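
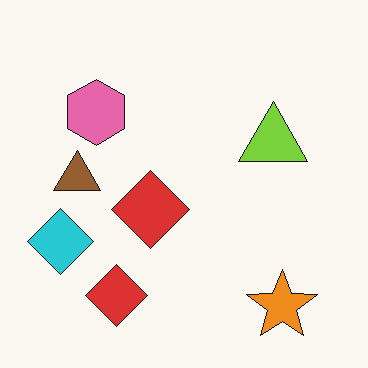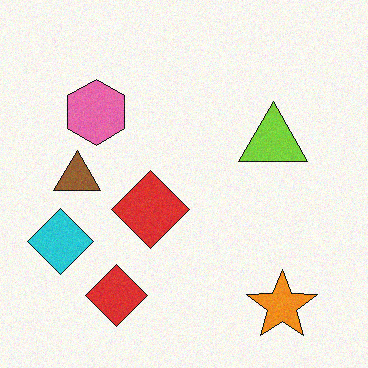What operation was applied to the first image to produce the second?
It was degraded with light additive noise.

Random speckle covers the whole image, including the flat background.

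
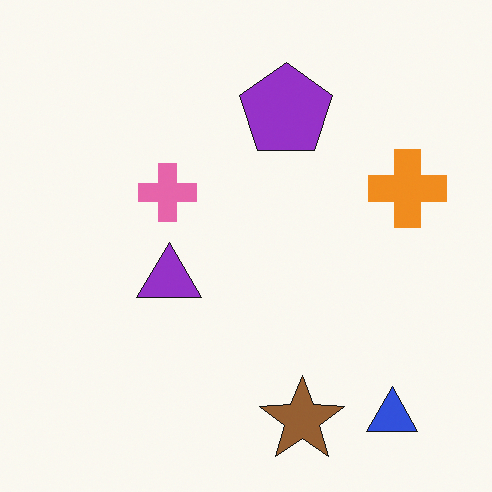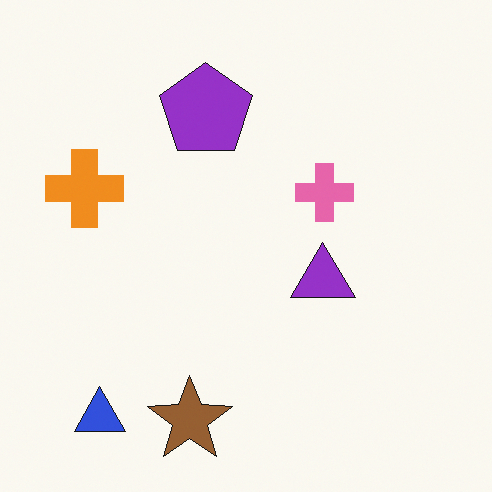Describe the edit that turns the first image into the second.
The transformation is: flipped horizontally (left ↔ right).

The orange cross is in the right of the first image and the left of the second — shapes on opposite sides of the vertical midline have swapped in a mirror flip.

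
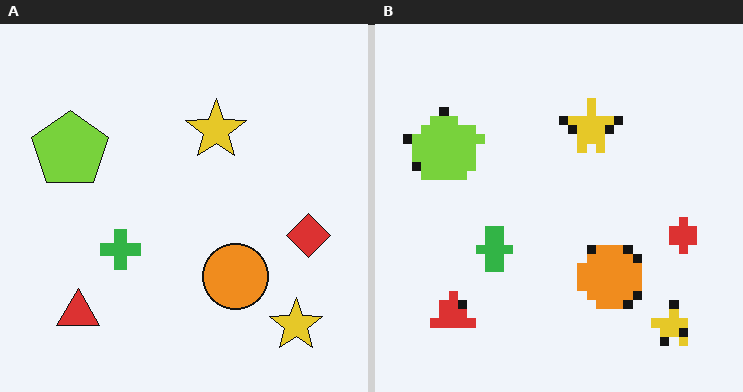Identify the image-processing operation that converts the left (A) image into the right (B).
The transformation is: coarsely pixelated.

Shapes are reduced to large square blocks; fine edges and outlines are lost — a downscale-then-upscale (mosaic) effect.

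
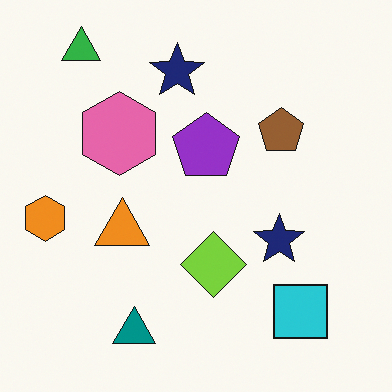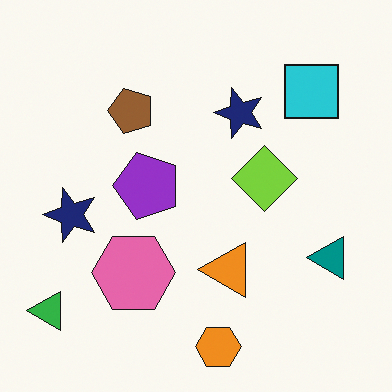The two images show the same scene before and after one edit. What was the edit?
The second image is the first rotated 90° counter-clockwise.

The green triangle sits in the top-left of the first image and the bottom-left of the second — consistent with a whole-image 90° counter-clockwise rotation.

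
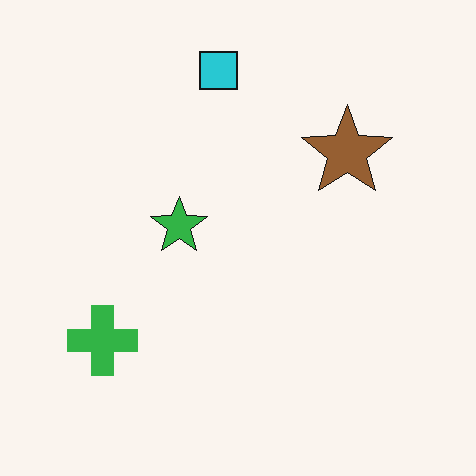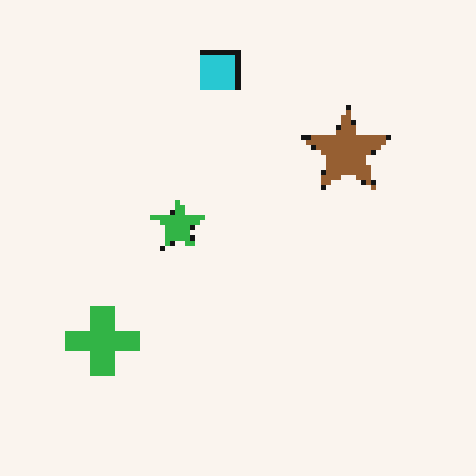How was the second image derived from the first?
Mildly pixelated.

Shapes are reduced to large square blocks; fine edges and outlines are lost — a downscale-then-upscale (mosaic) effect.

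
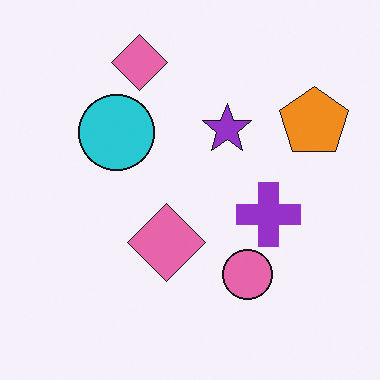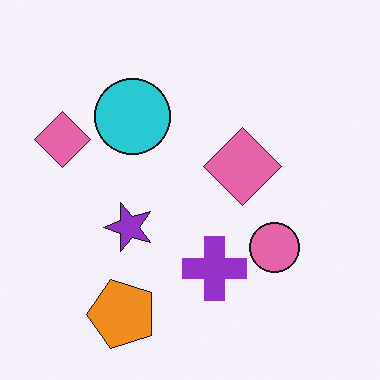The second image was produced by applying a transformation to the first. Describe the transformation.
Transposed (reflected across the top-left ↔ bottom-right diagonal).

Shapes have swapped their row and column positions — what was in the top-right is now in the bottom-left — a diagonal reflection.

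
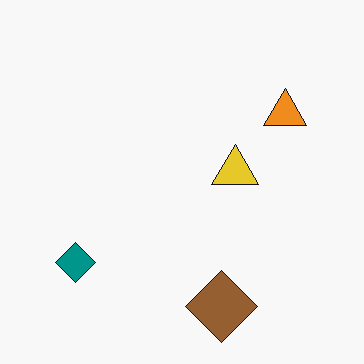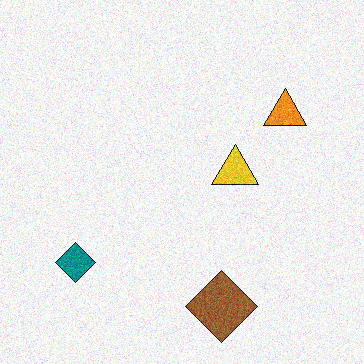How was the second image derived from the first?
The transformation is: degraded with moderate additive noise.

Random speckle covers the whole image, including the flat background.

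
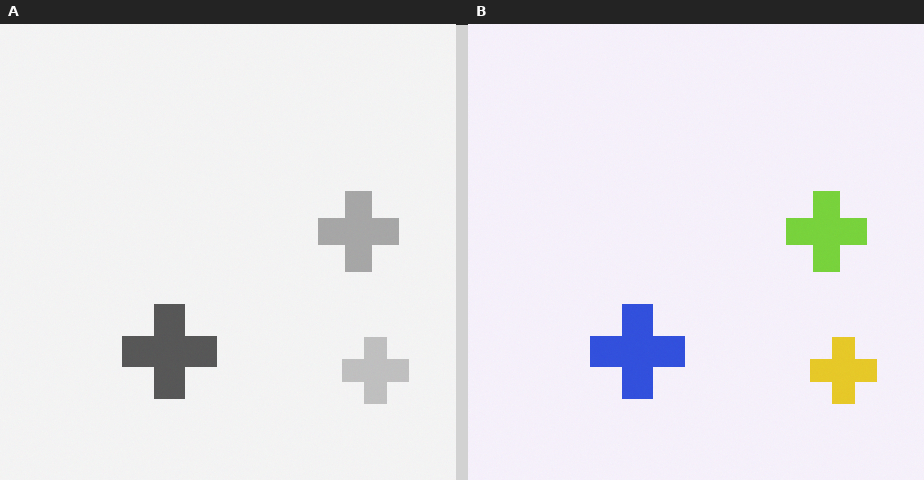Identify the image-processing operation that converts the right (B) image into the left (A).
The image was converted to grayscale.

All color is removed — every shape is now a shade of grey.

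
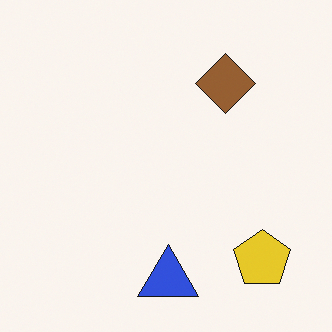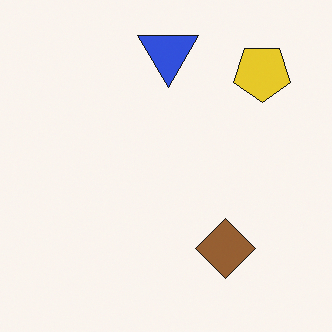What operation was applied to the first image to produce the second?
This is the original image flipped vertically (top ↔ bottom).

The blue triangle is in the bottom of the first image and the top of the second — shapes on opposite sides of the horizontal midline have swapped in a mirror flip.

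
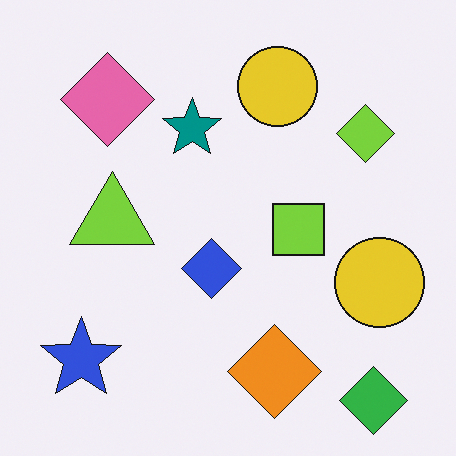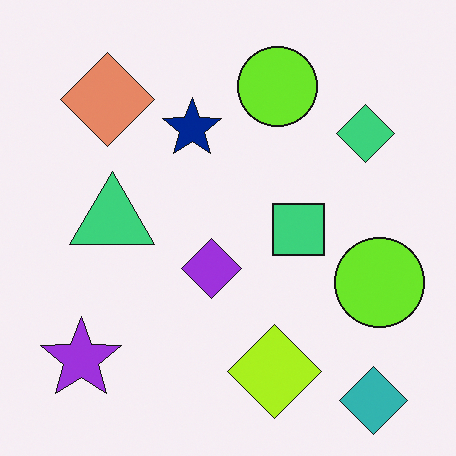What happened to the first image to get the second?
The second image is the first hue-shifted by a small amount.

Every shape's color has rotated by the same amount around the hue wheel — a uniform hue shift.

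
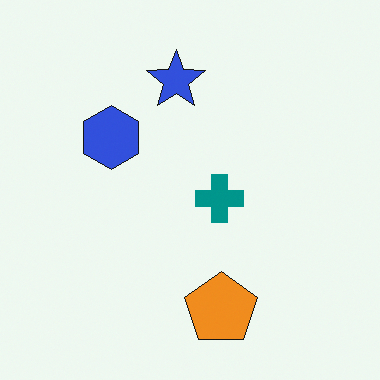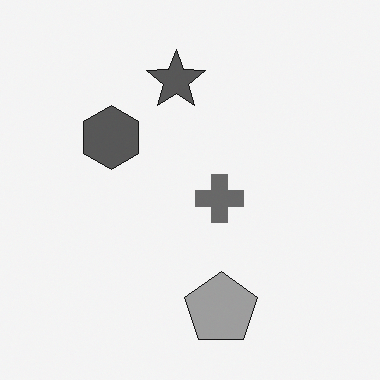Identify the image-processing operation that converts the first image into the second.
The second image is the first converted to grayscale.

All color is removed — every shape is now a shade of grey.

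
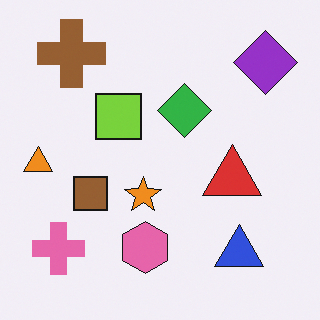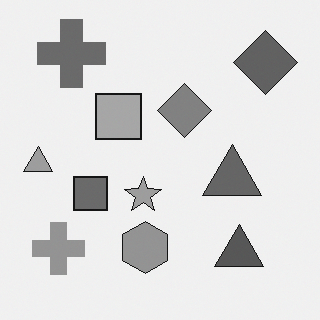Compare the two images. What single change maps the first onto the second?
The transformation is: converted to grayscale.

All color is removed — every shape is now a shade of grey.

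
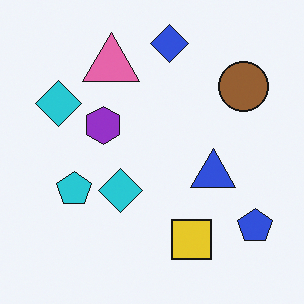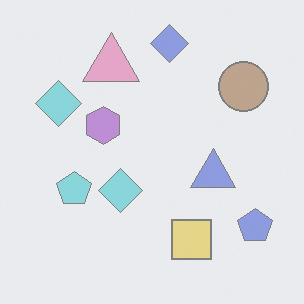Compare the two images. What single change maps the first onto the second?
This is the original image given much lower contrast.

Tones are pushed toward mid-grey across the whole image — a global contrast change.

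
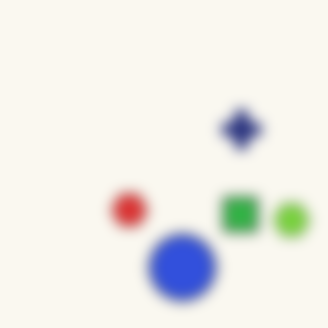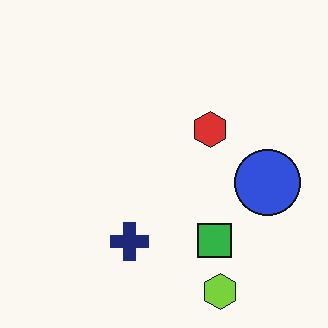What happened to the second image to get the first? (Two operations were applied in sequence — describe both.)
The transformation is: transposed (reflected across the top-left ↔ bottom-right diagonal), then strongly gaussian-blurred.

Shapes have swapped their row and column positions — what was in the top-right is now in the bottom-left — a diagonal reflection. Shape edges and outlines are uniformly softened across the whole image.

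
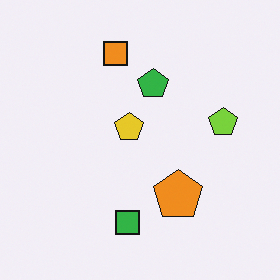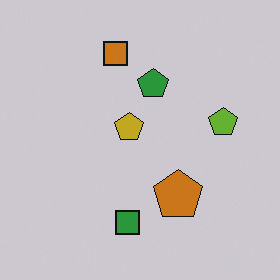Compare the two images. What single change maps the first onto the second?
It was slightly darkened.

Every pixel — background and shapes alike — is uniformly darkened.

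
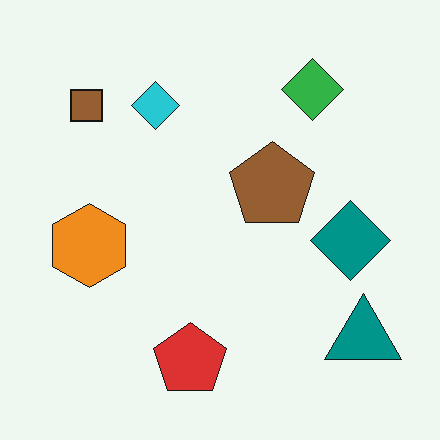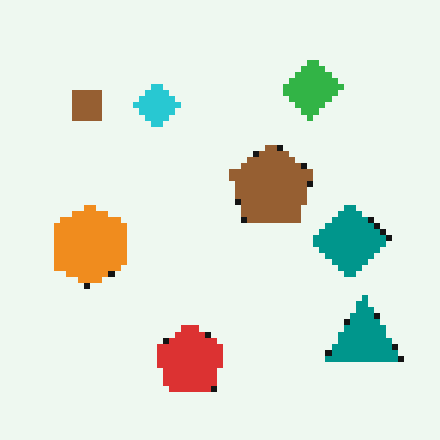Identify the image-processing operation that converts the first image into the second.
Moderately pixelated.

Shapes are reduced to large square blocks; fine edges and outlines are lost — a downscale-then-upscale (mosaic) effect.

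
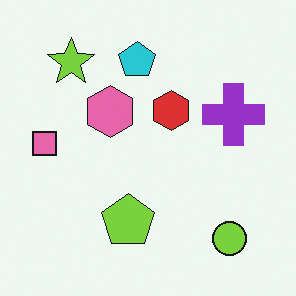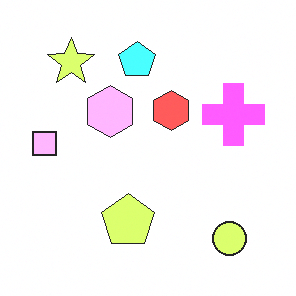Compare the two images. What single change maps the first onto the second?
This is the original image substantially brightened.

Every pixel — background and shapes alike — is uniformly brightened.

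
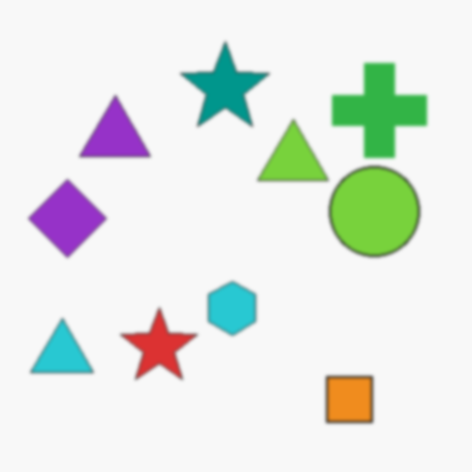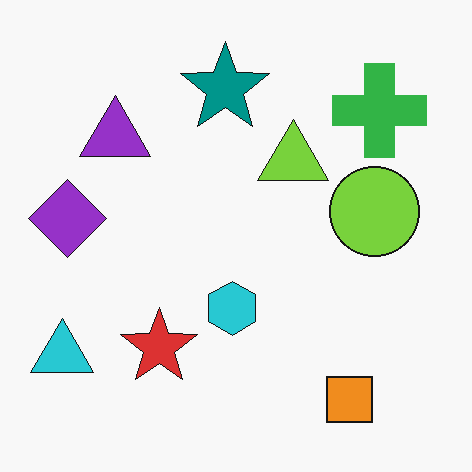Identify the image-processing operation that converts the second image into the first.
It was given a subtle gaussian blur.

Shape edges and outlines are uniformly softened across the whole image.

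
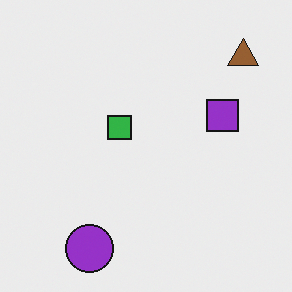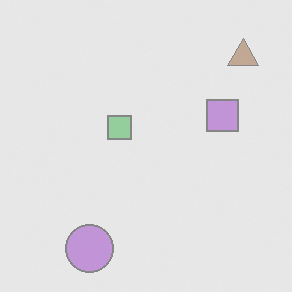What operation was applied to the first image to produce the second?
The second image is the first washed out (contrast reduced).

Tones are pushed toward mid-grey across the whole image — a global contrast change.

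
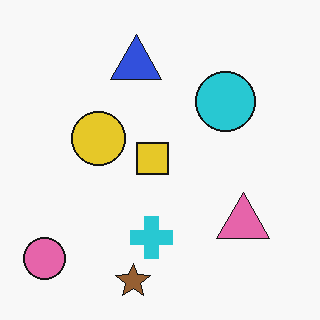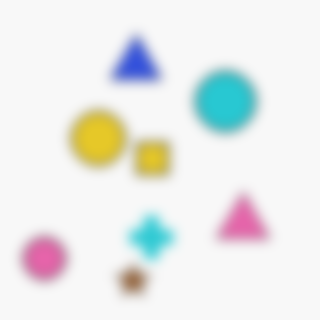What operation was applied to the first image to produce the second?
The image was strongly gaussian-blurred.

Shape edges and outlines are uniformly softened across the whole image.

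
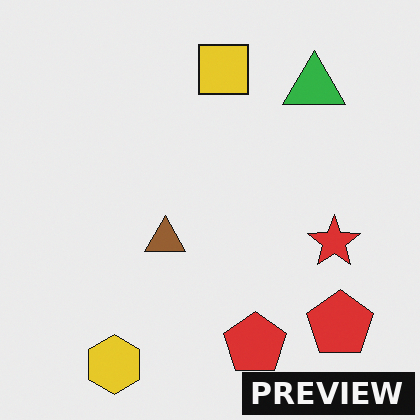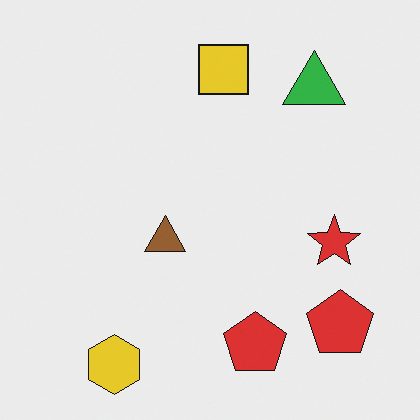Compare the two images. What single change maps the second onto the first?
This is the original image watermarked with the text "PREVIEW" in the lower-right corner.

A dark label reading "PREVIEW" appears in the lower-right corner.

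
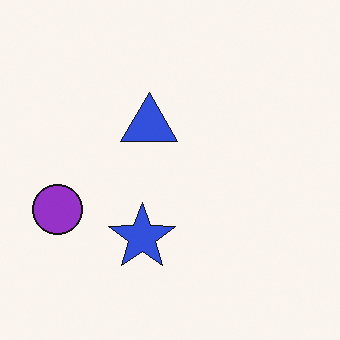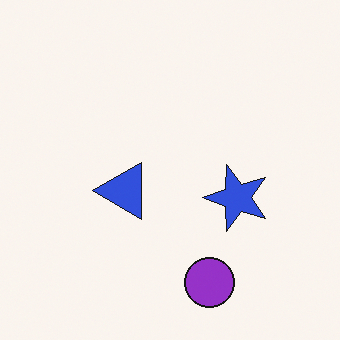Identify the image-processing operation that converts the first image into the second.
The image was rotated 90° counter-clockwise.

The purple circle sits in the left of the first image and the bottom of the second — consistent with a whole-image 90° counter-clockwise rotation.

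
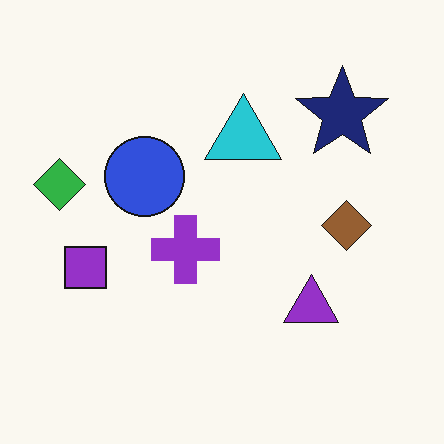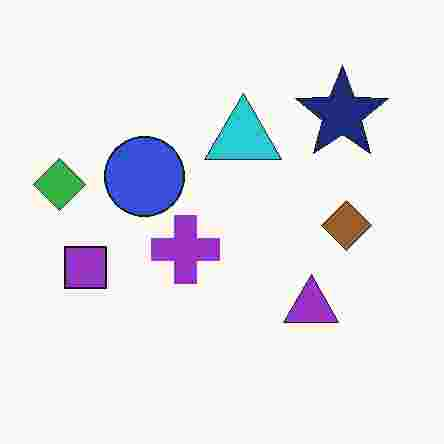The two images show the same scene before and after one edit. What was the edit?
Heavily JPEG-compressed with obvious blocking artifacts.

Blocky 8×8 compression artifacts appear around shape edges and the flat background shows ringing — characteristic JPEG degradation.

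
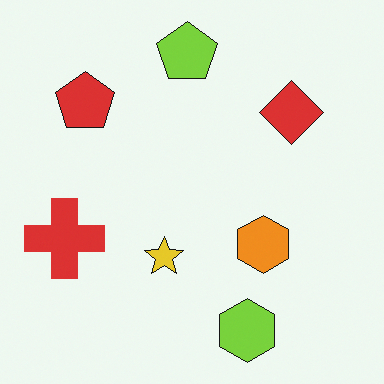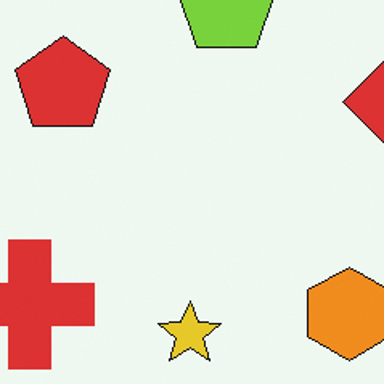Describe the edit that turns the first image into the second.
The transformation is: cropped slightly and scaled back up.

The visible shapes are larger and the field of view is narrower; shapes near the original edges may be partly or wholly outside the frame — a crop-and-rescale.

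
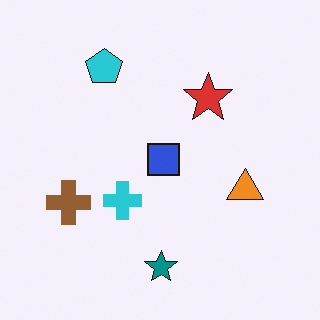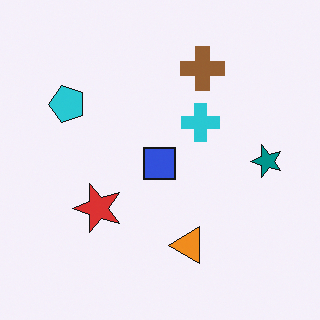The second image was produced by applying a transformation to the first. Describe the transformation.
Transposed (reflected across the top-left ↔ bottom-right diagonal).

Shapes have swapped their row and column positions — what was in the top-right is now in the bottom-left — a diagonal reflection.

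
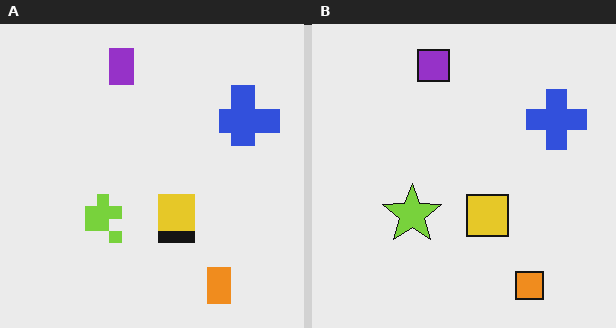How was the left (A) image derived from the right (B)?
This is the original image coarsely pixelated.

Shapes are reduced to large square blocks; fine edges and outlines are lost — a downscale-then-upscale (mosaic) effect.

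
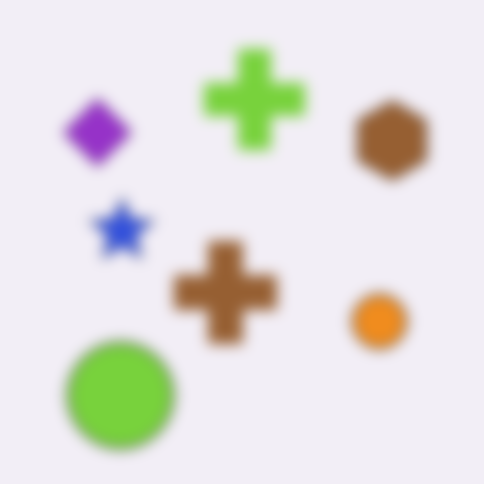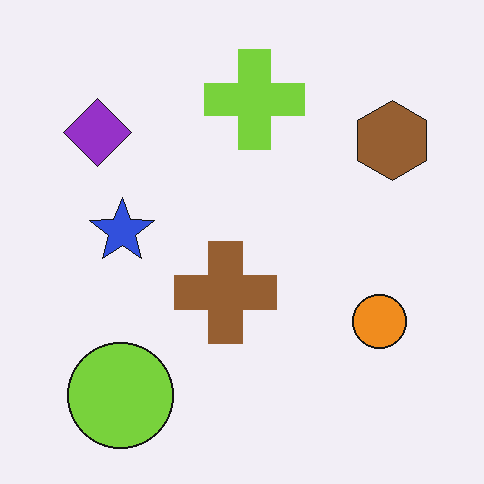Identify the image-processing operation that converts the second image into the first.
The first image is the second strongly gaussian-blurred.

Shape edges and outlines are uniformly softened across the whole image.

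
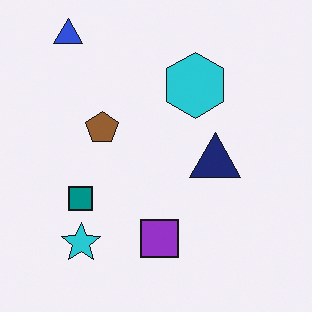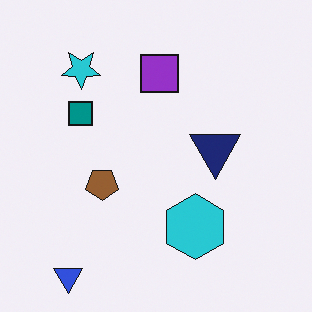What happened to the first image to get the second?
It was flipped vertically (top ↔ bottom).

The blue triangle is in the top-left of the first image and the bottom-left of the second — shapes on opposite sides of the horizontal midline have swapped in a mirror flip.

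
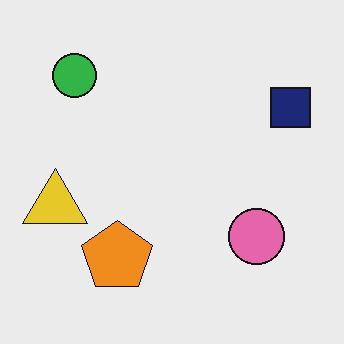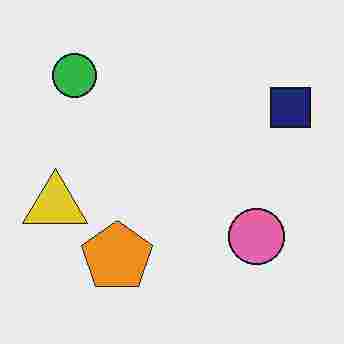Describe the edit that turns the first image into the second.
This is the original image degraded with heavy JPEG compression.

Blocky 8×8 compression artifacts appear around shape edges and the flat background shows ringing — characteristic JPEG degradation.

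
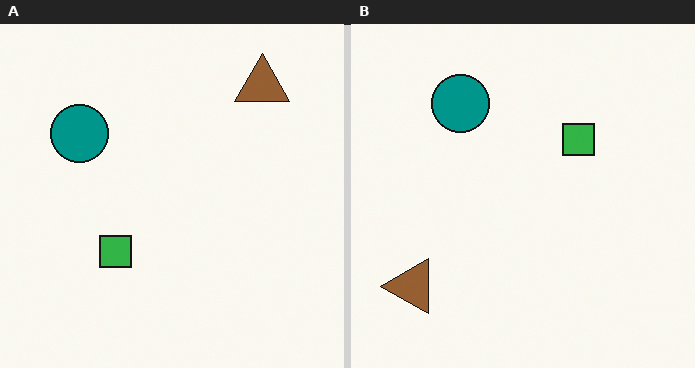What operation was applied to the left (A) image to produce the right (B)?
It was transposed (reflected across the top-left ↔ bottom-right diagonal).

Shapes have swapped their row and column positions — what was in the top-right is now in the bottom-left — a diagonal reflection.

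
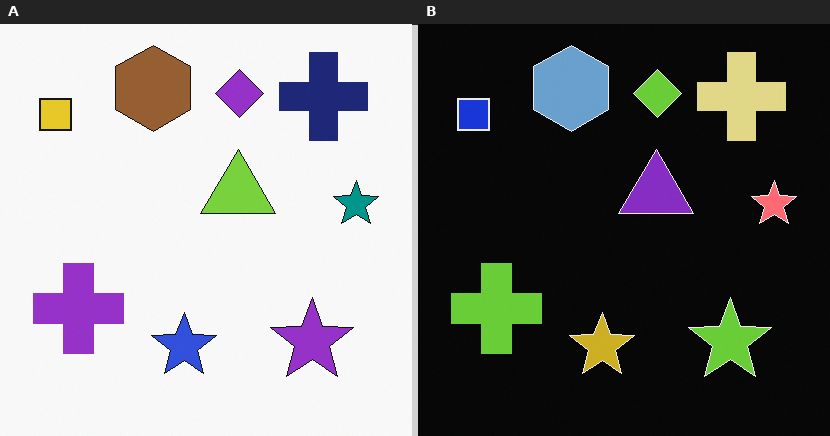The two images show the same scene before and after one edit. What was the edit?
Color-inverted (negative).

The light background has become dark and every shape's color is its complement — a photographic negative.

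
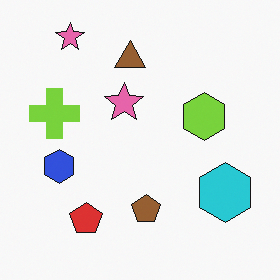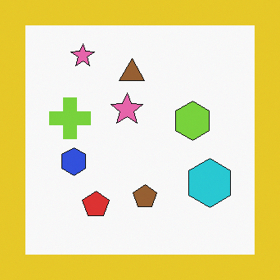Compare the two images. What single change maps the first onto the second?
The second image is the first framed with a yellow border.

A solid yellow frame runs around the edge of the second image, with the content slightly shrunk inside it.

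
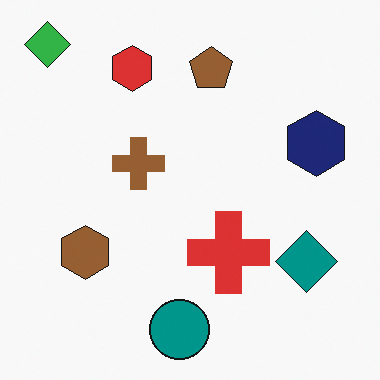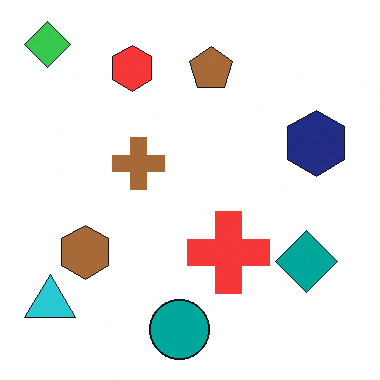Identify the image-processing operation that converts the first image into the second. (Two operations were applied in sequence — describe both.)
Brightened a little, then overlaid with an additional cyan triangle.

Every pixel — background and shapes alike — is uniformly brightened. A cyan triangle appears in the second image that is absent from the first.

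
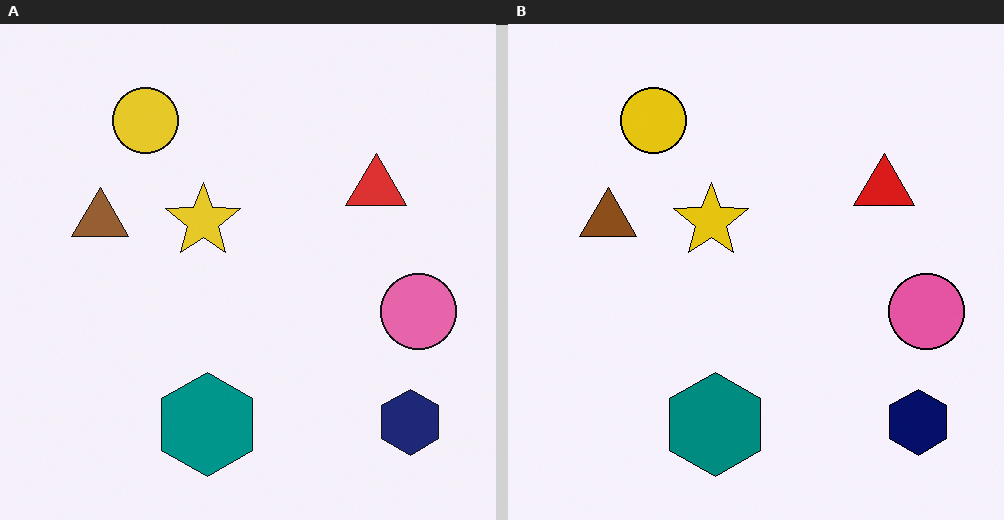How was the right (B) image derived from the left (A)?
It was given slightly increased contrast.

Tones are pushed away from mid-grey across the whole image — a global contrast change.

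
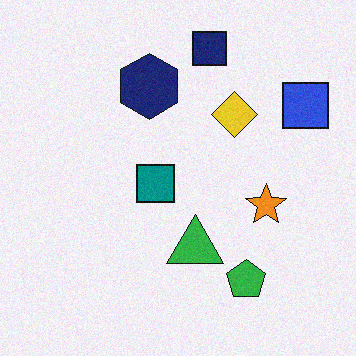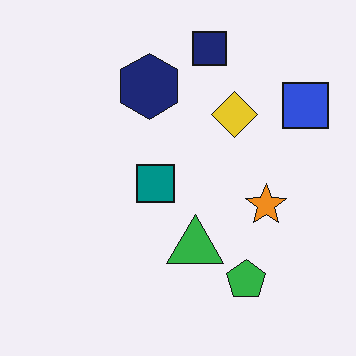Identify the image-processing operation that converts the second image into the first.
The first image is the second degraded with light additive noise.

Random speckle covers the whole image, including the flat background.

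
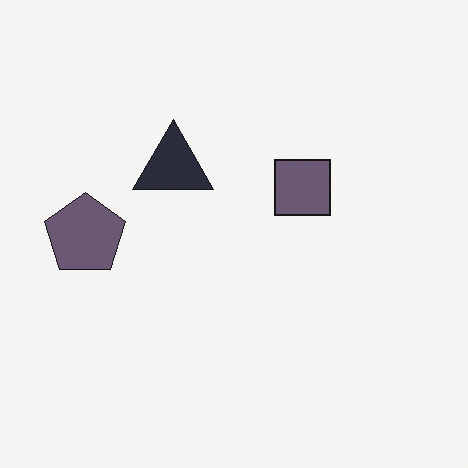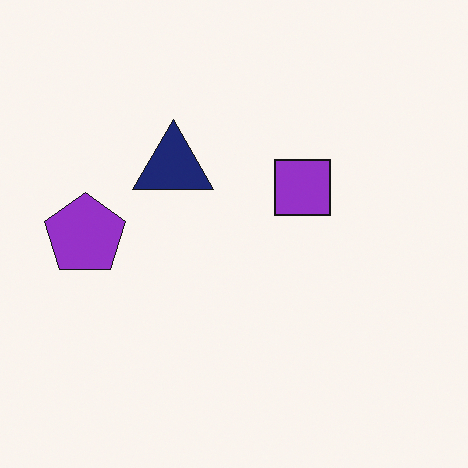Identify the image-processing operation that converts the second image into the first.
The transformation is: made much more muted (saturation change).

All colors are more muted and greyish — a global saturation change.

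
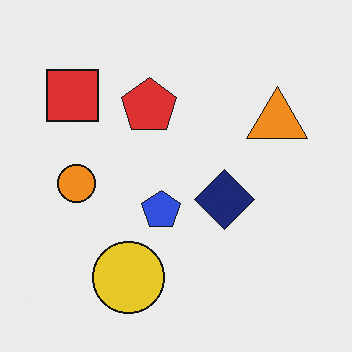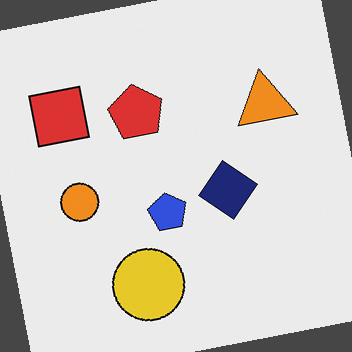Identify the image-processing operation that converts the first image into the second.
The transformation is: rotated counter-clockwise by a few degrees.

Every shape is tilted by the same angle and the image corners show triangular fill wedges — a whole-image rotation by a non-right angle.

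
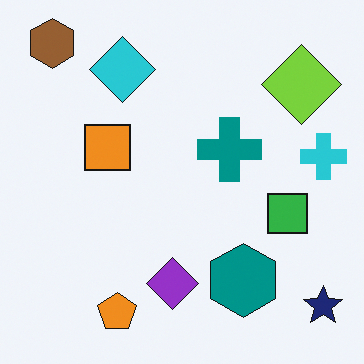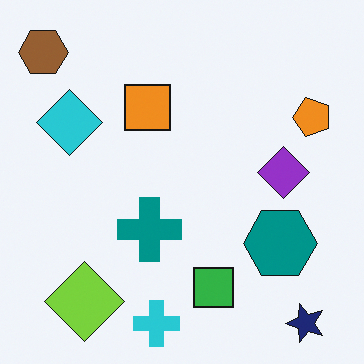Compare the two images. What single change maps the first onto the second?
Transposed (reflected across the top-left ↔ bottom-right diagonal).

Shapes have swapped their row and column positions — what was in the top-right is now in the bottom-left — a diagonal reflection.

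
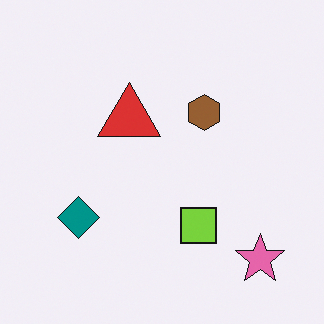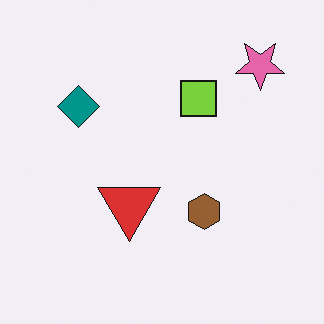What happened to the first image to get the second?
Flipped vertically (top ↔ bottom).

The pink star is in the bottom-right of the first image and the top-right of the second — shapes on opposite sides of the horizontal midline have swapped in a mirror flip.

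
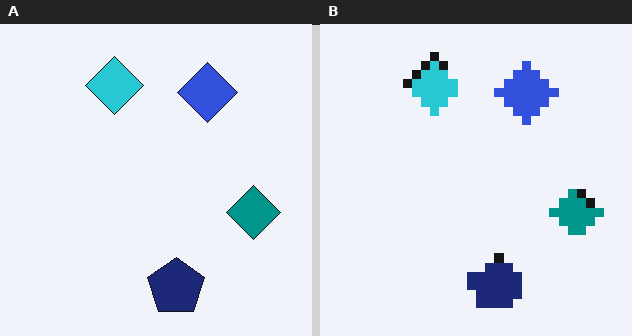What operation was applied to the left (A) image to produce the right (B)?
This is the original image heavily pixelated into large blocks.

Shapes are reduced to large square blocks; fine edges and outlines are lost — a downscale-then-upscale (mosaic) effect.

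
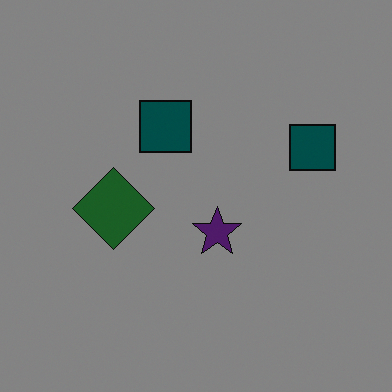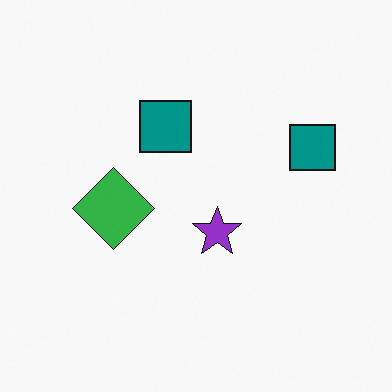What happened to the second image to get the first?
This is the original image darkened a lot.

Every pixel — background and shapes alike — is uniformly darkened.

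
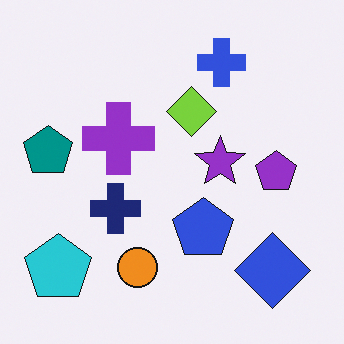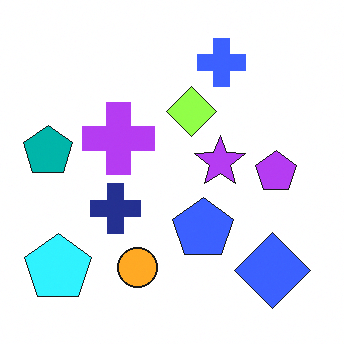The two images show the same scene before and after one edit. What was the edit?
The second image is the first slightly brightened.

Every pixel — background and shapes alike — is uniformly brightened.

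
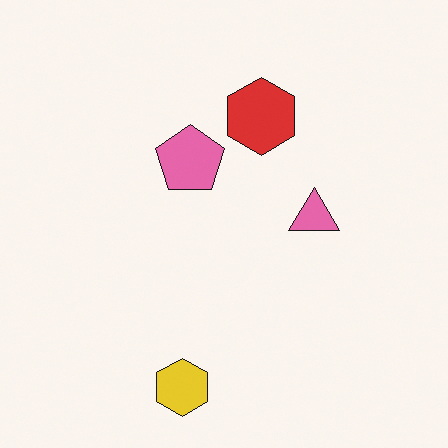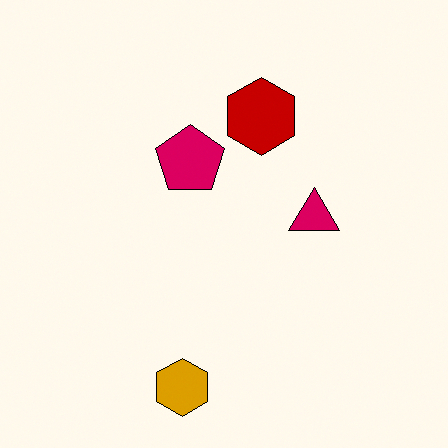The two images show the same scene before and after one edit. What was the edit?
The second image is the first given much higher contrast.

Tones are pushed away from mid-grey across the whole image — a global contrast change.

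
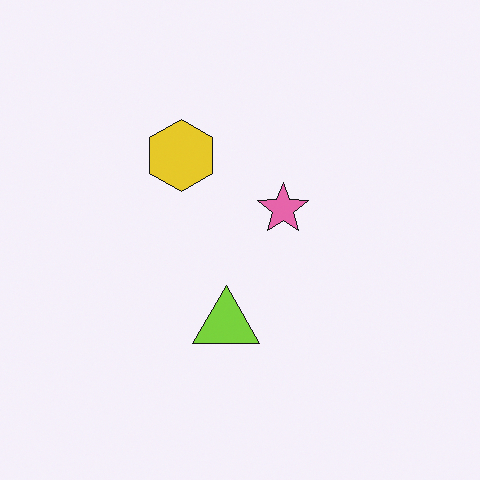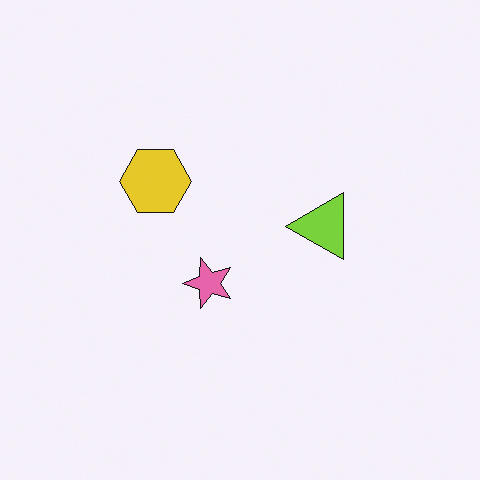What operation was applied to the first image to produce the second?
It was transposed (reflected across the top-left ↔ bottom-right diagonal).

Shapes have swapped their row and column positions — what was in the top-right is now in the bottom-left — a diagonal reflection.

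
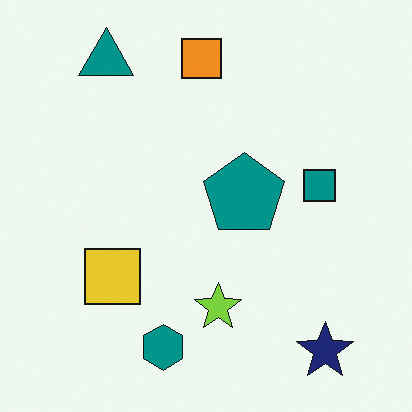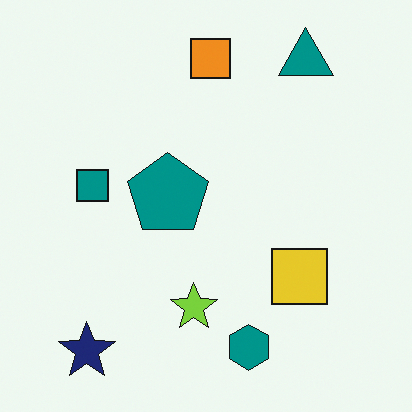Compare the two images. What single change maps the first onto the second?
This is the original image flipped horizontally (left ↔ right).

The navy star is in the bottom-right of the first image and the bottom-left of the second — shapes on opposite sides of the vertical midline have swapped in a mirror flip.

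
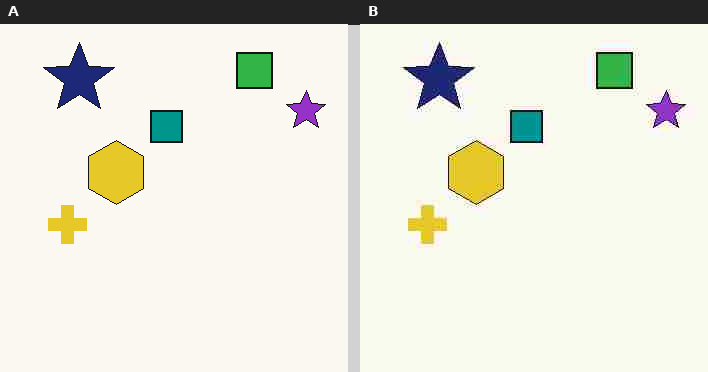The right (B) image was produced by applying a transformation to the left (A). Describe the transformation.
It was degraded with heavy JPEG compression.

Blocky 8×8 compression artifacts appear around shape edges and the flat background shows ringing — characteristic JPEG degradation.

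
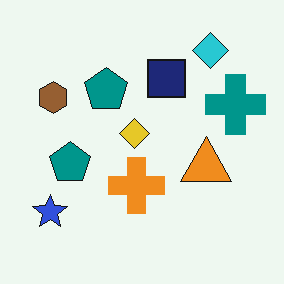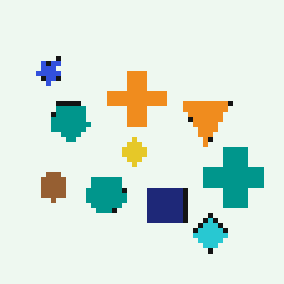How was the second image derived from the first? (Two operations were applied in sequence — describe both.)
This is the original image mildly pixelated, then flipped vertically (top ↔ bottom).

Shapes are reduced to large square blocks; fine edges and outlines are lost — a downscale-then-upscale (mosaic) effect. The cyan diamond is in the top-right of the first image and the bottom-right of the second — shapes on opposite sides of the horizontal midline have swapped in a mirror flip.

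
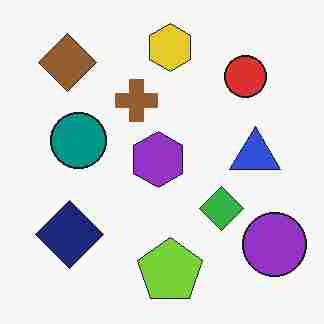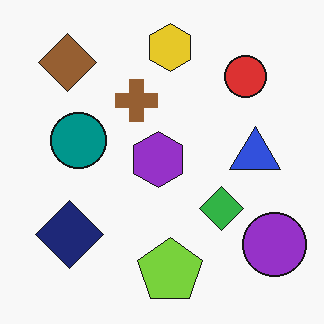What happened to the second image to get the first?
The transformation is: degraded with heavy JPEG compression.

Blocky 8×8 compression artifacts appear around shape edges and the flat background shows ringing — characteristic JPEG degradation.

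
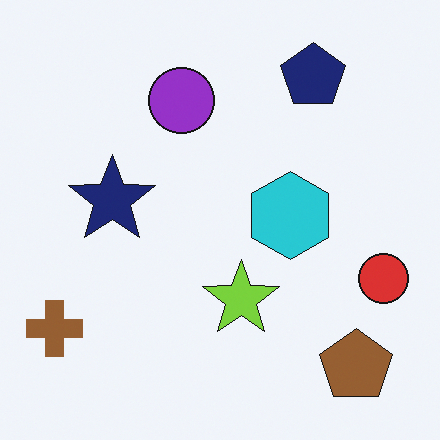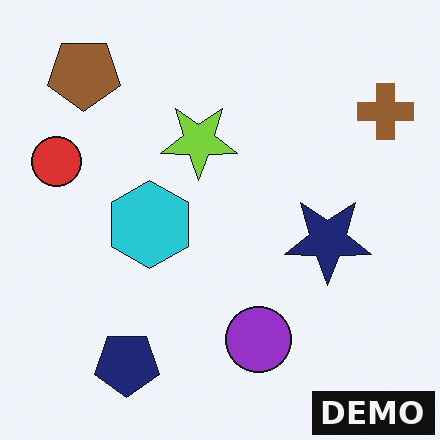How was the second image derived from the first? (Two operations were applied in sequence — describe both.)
The image was rotated 180°, then watermarked with the text "DEMO" in the lower-right corner.

The brown pentagon sits in the bottom-right of the first image and the top-left of the second — consistent with a whole-image 180° rotation. A dark label reading "DEMO" appears in the lower-right corner.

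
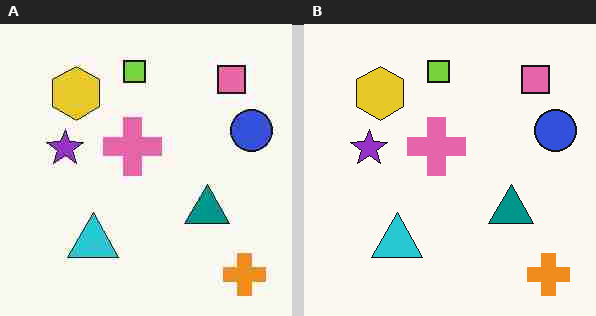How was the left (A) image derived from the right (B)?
It was heavily JPEG-compressed with obvious blocking artifacts.

Blocky 8×8 compression artifacts appear around shape edges and the flat background shows ringing — characteristic JPEG degradation.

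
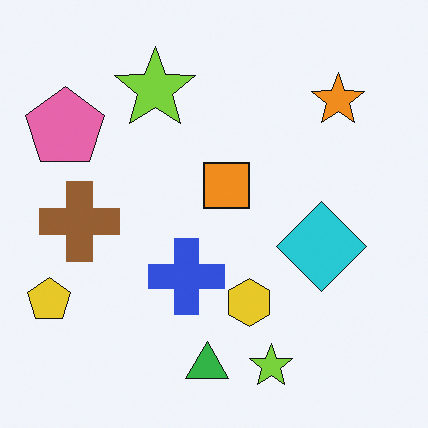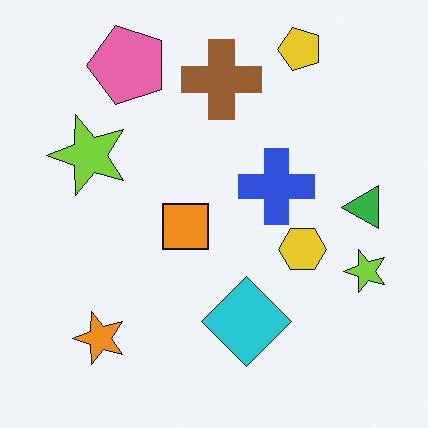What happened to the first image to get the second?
This is the original image transposed (reflected across the top-left ↔ bottom-right diagonal).

Shapes have swapped their row and column positions — what was in the top-right is now in the bottom-left — a diagonal reflection.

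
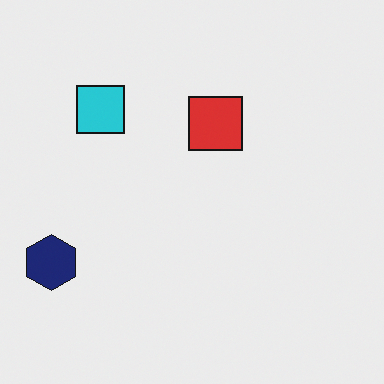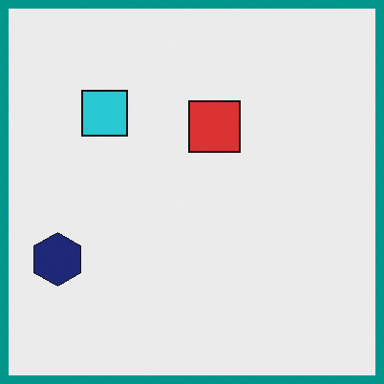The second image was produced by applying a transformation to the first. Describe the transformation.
The transformation is: framed with a teal border.

A solid teal frame runs around the edge of the second image, with the content slightly shrunk inside it.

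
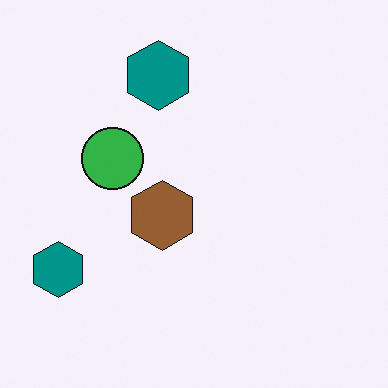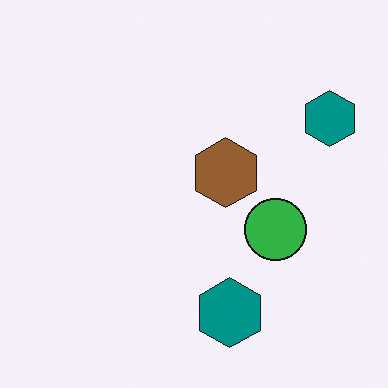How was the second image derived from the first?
The second image is the first rotated 180°.

The green circle sits in the left of the first image and the right of the second — consistent with a whole-image 180° rotation.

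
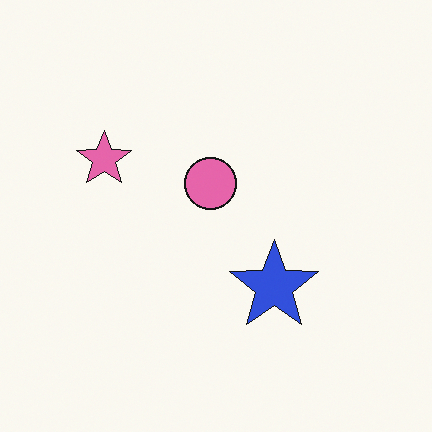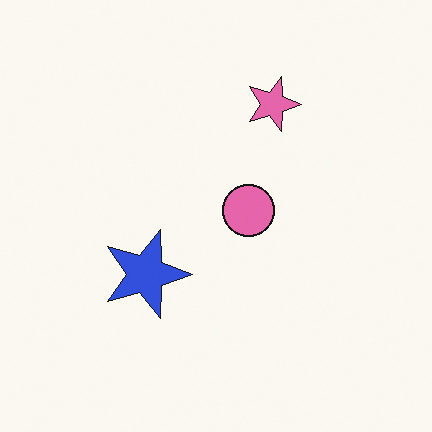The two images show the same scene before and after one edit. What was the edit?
It was rotated 90° clockwise.

The pink star sits in the left of the first image and the top of the second — consistent with a whole-image 90° clockwise rotation.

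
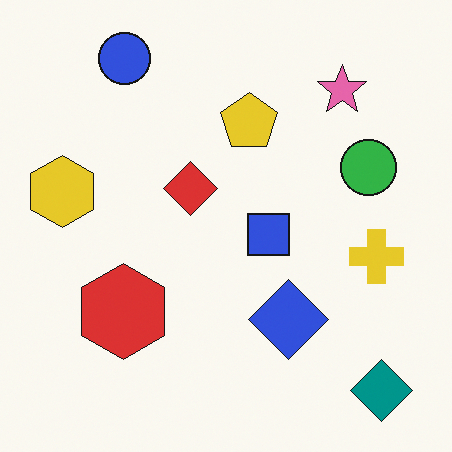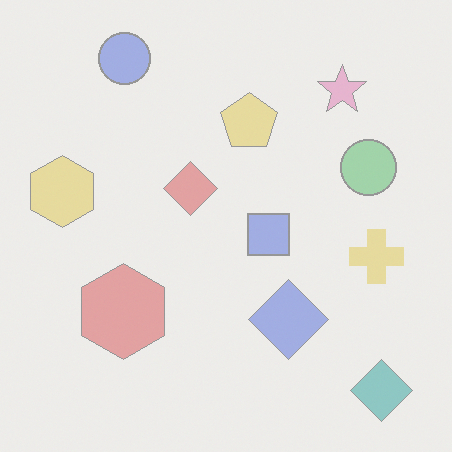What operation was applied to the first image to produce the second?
Washed out (contrast reduced).

Tones are pushed toward mid-grey across the whole image — a global contrast change.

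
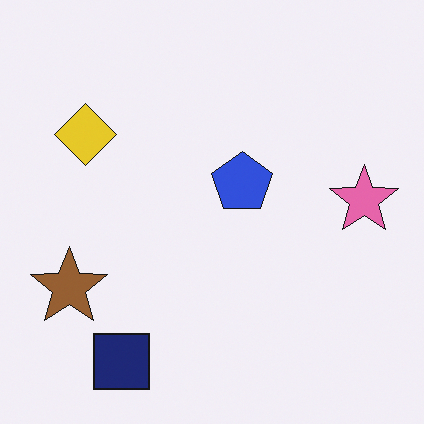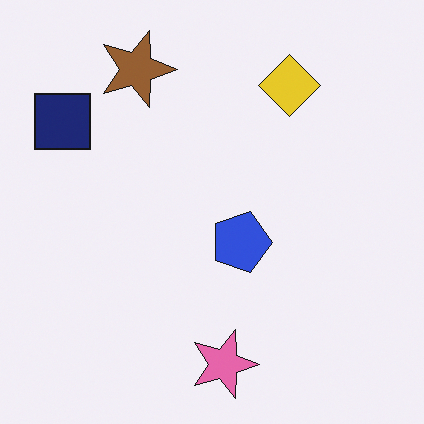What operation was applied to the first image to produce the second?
Rotated 90° clockwise.

The navy square sits in the bottom-left of the first image and the top-left of the second — consistent with a whole-image 90° clockwise rotation.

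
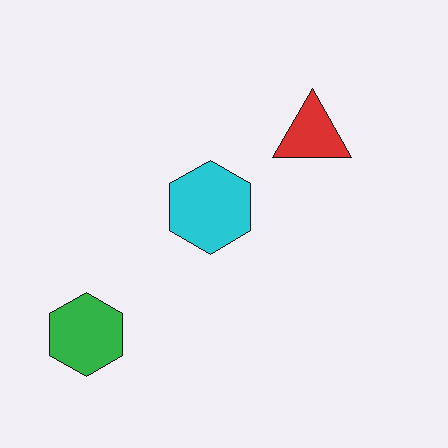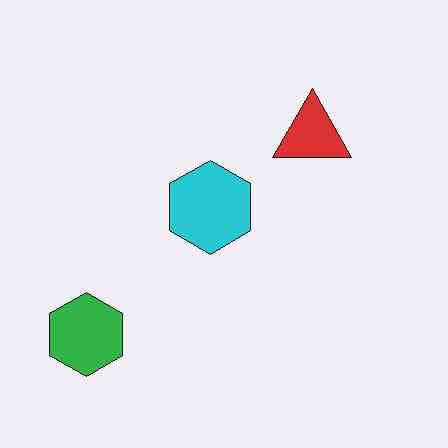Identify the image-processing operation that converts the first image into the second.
The transformation is: JPEG-compressed with visible artifacts.

Blocky 8×8 compression artifacts appear around shape edges and the flat background shows ringing — characteristic JPEG degradation.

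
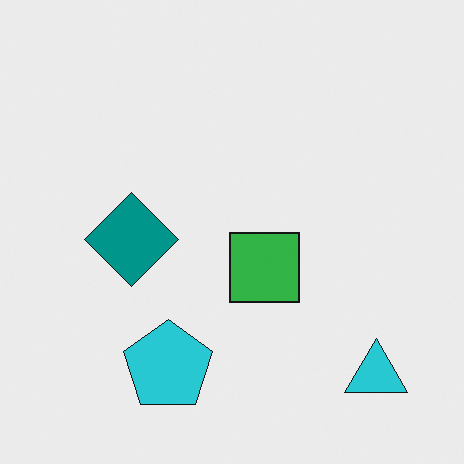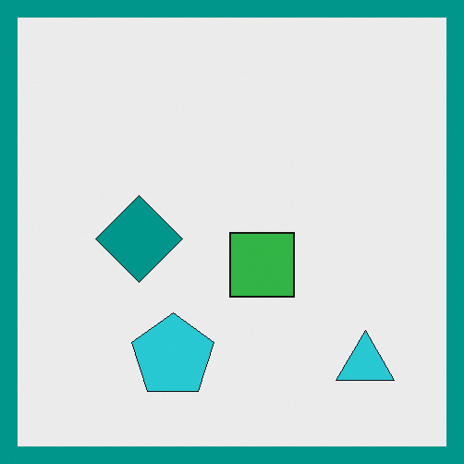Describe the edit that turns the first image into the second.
This is the original image framed with a teal border.

A solid teal frame runs around the edge of the second image, with the content slightly shrunk inside it.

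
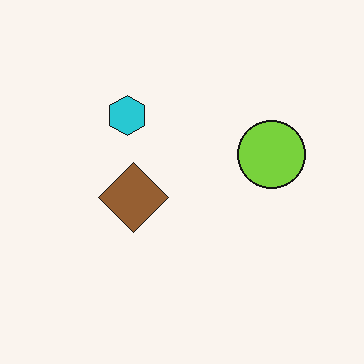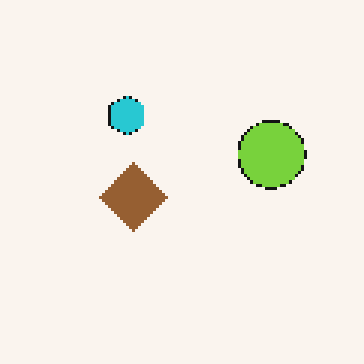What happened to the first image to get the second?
Mildly pixelated.

Shapes are reduced to large square blocks; fine edges and outlines are lost — a downscale-then-upscale (mosaic) effect.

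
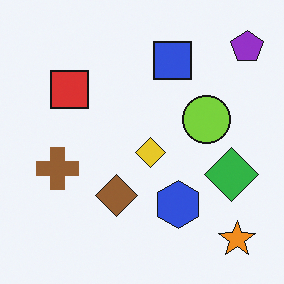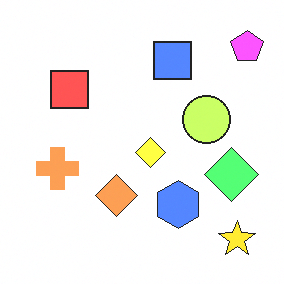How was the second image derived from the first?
The image was substantially brightened.

Every pixel — background and shapes alike — is uniformly brightened.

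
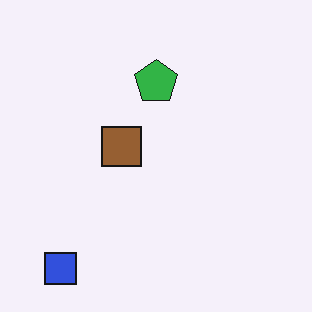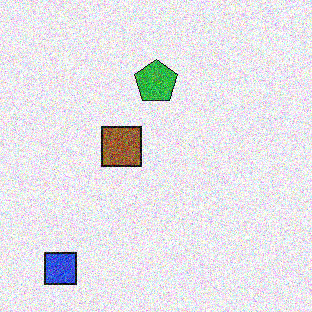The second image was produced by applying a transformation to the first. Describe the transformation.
Degraded with a thick layer of grain.

Random speckle covers the whole image, including the flat background.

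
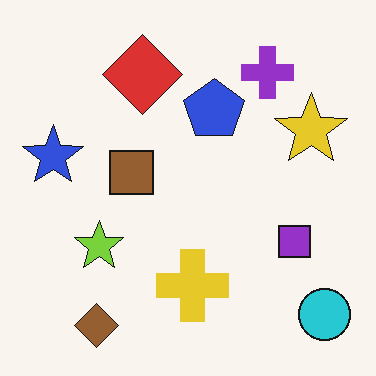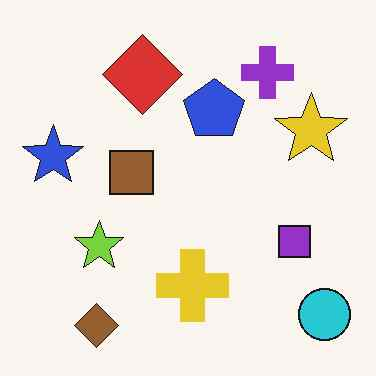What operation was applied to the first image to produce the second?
The image was JPEG-compressed with visible artifacts.

Blocky 8×8 compression artifacts appear around shape edges and the flat background shows ringing — characteristic JPEG degradation.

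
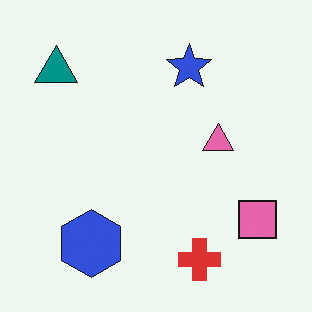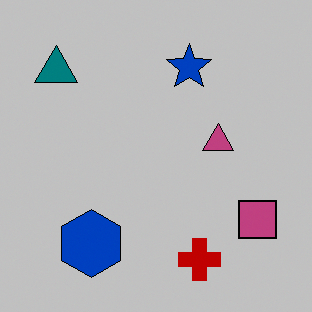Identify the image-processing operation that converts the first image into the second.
The second image is the first heavily posterized to just a handful of flat colors.

Each flat color has snapped to a coarser quantized level — most visibly, the near-white background has dropped to a flat grey.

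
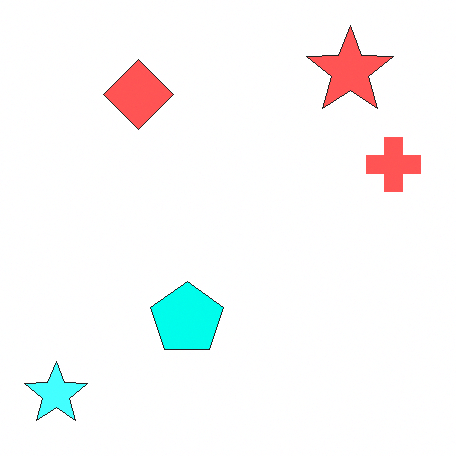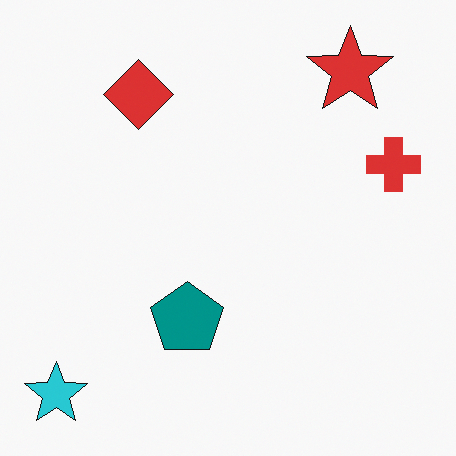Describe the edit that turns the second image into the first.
The transformation is: substantially brightened.

Every pixel — background and shapes alike — is uniformly brightened.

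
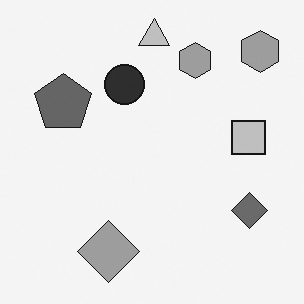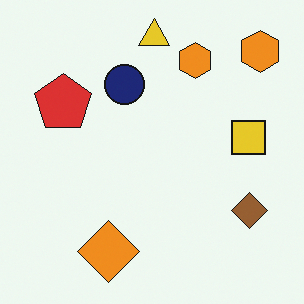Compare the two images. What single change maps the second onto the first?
The first image is the second converted to grayscale.

All color is removed — every shape is now a shade of grey.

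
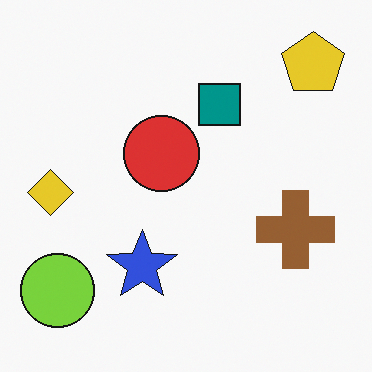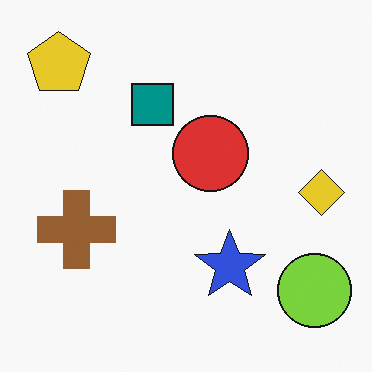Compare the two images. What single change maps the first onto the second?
The image was flipped horizontally (left ↔ right).

The yellow diamond is in the left of the first image and the right of the second — shapes on opposite sides of the vertical midline have swapped in a mirror flip.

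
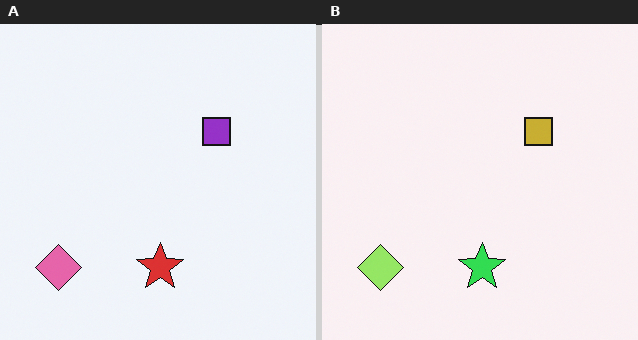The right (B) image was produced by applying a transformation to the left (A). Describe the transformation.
The transformation is: hue-shifted through roughly a third of the color wheel.

Every shape's color has rotated by the same amount around the hue wheel — a uniform hue shift.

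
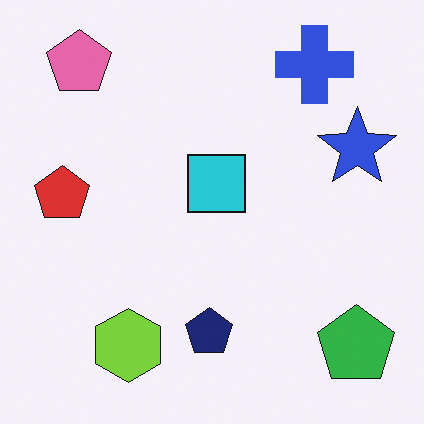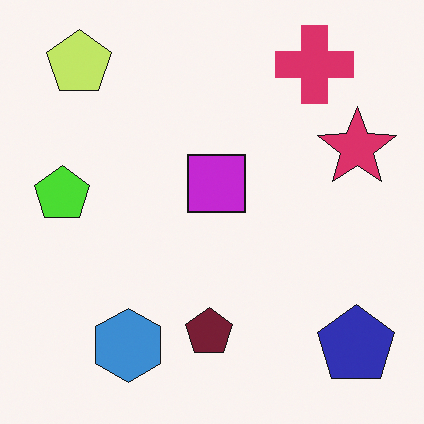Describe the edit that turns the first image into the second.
Hue-shifted by a moderate amount.

Every shape's color has rotated by the same amount around the hue wheel — a uniform hue shift.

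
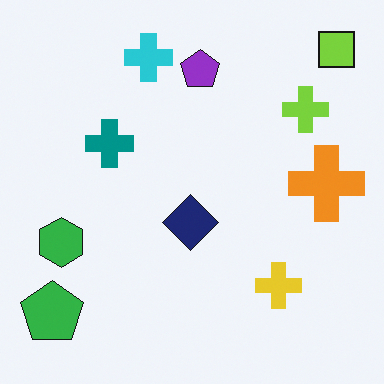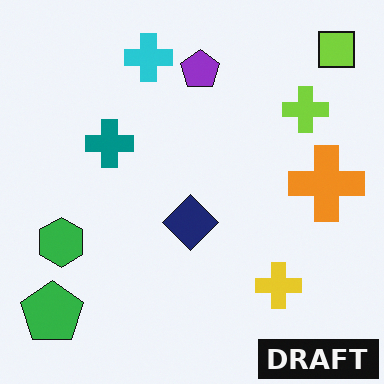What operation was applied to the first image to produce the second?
The transformation is: watermarked with the text "DRAFT" in the lower-right corner.

A dark label reading "DRAFT" appears in the lower-right corner.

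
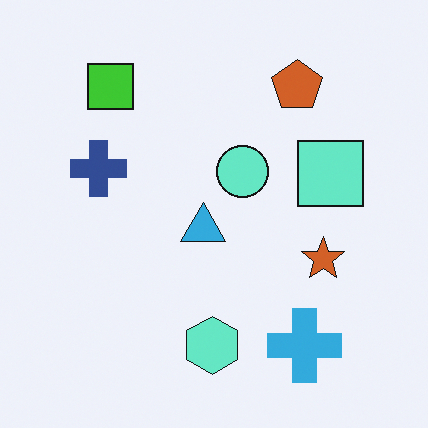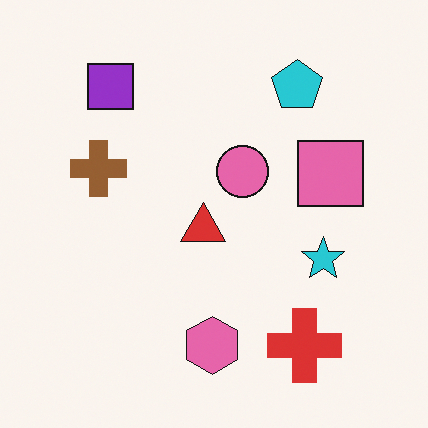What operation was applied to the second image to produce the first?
It was hue-shifted through roughly half the color wheel.

Every shape's color has rotated by the same amount around the hue wheel — a uniform hue shift.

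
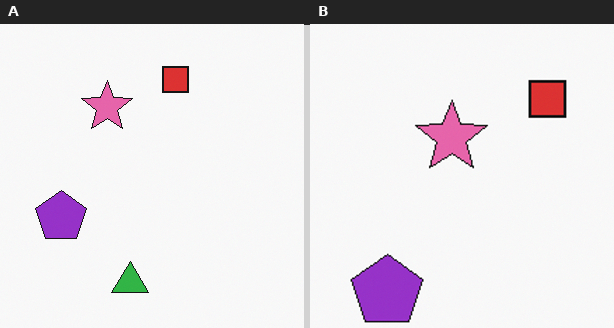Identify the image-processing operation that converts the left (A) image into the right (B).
It was cropped slightly and scaled back up.

The visible shapes are larger and the field of view is narrower; shapes near the original edges may be partly or wholly outside the frame — a crop-and-rescale.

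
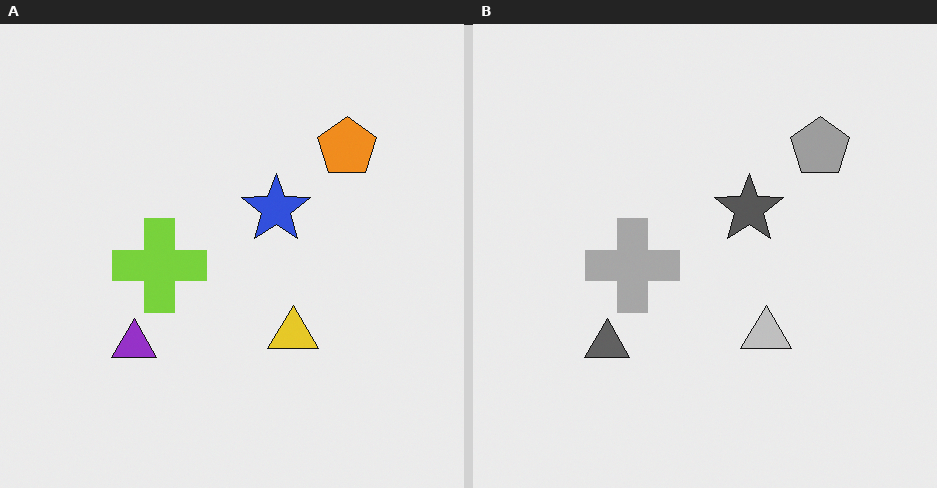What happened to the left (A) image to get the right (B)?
The right (B) image is the left (A) converted to grayscale.

All color is removed — every shape is now a shade of grey.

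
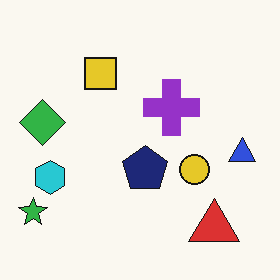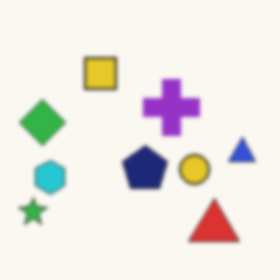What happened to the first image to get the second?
The transformation is: given a subtle gaussian blur.

Shape edges and outlines are uniformly softened across the whole image.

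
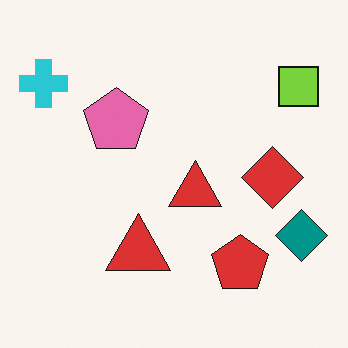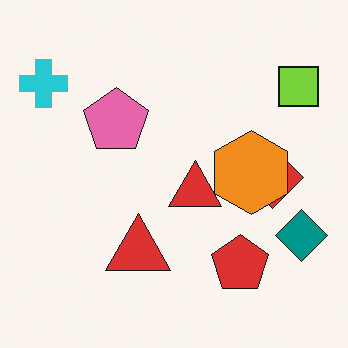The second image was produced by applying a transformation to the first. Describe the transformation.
The second image is the first overlaid with an additional orange hexagon.

An orange hexagon appears in the second image that is absent from the first.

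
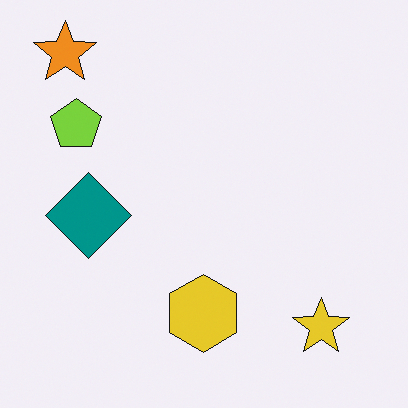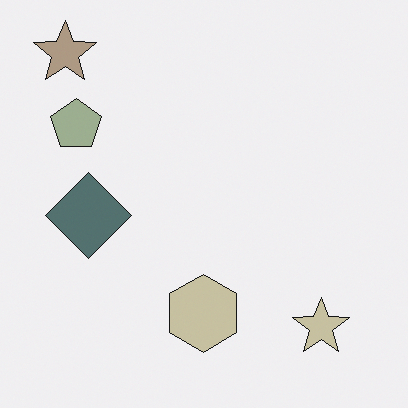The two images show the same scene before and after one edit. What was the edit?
The image was made much more muted (saturation change).

All colors are more muted and greyish — a global saturation change.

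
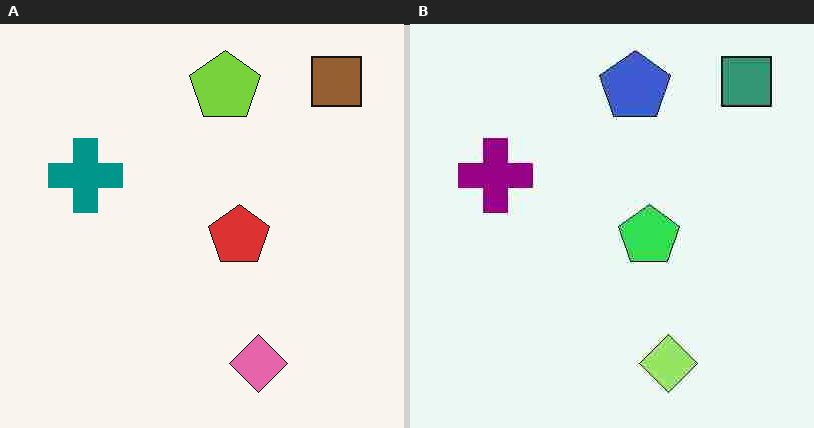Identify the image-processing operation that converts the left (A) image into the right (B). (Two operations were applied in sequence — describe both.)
Hue-shifted by a moderate amount, then heavily JPEG-compressed with obvious blocking artifacts.

Every shape's color has rotated by the same amount around the hue wheel — a uniform hue shift. Blocky 8×8 compression artifacts appear around shape edges and the flat background shows ringing — characteristic JPEG degradation.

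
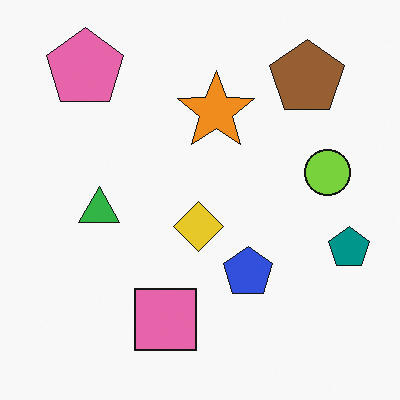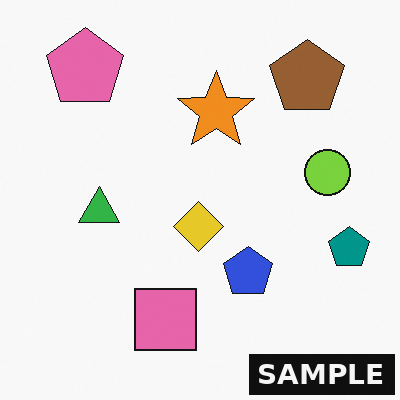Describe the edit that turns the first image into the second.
The transformation is: watermarked with the text "SAMPLE" in the lower-right corner.

A dark label reading "SAMPLE" appears in the lower-right corner.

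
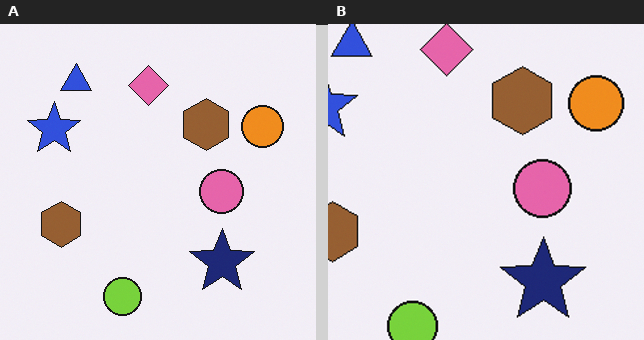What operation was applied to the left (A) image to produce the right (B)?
Cropped to a modestly smaller region and rescaled.

The visible shapes are larger and the field of view is narrower; shapes near the original edges may be partly or wholly outside the frame — a crop-and-rescale.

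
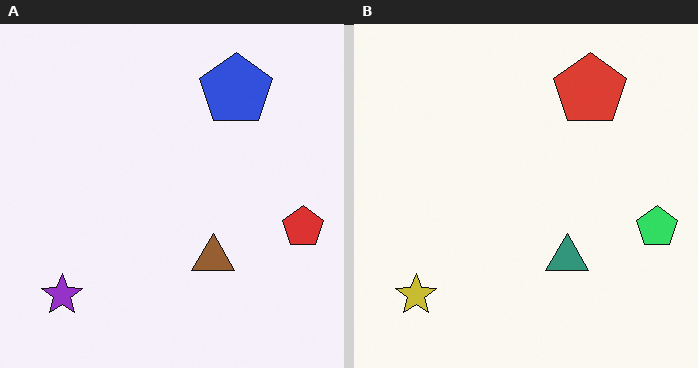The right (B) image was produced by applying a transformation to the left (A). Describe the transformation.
Hue-shifted through roughly a third of the color wheel.

Every shape's color has rotated by the same amount around the hue wheel — a uniform hue shift.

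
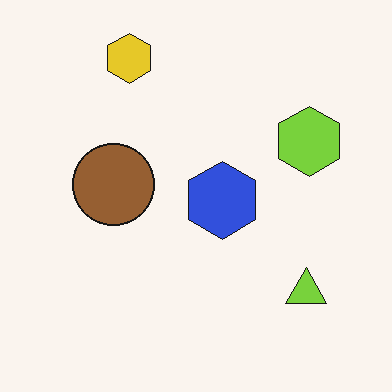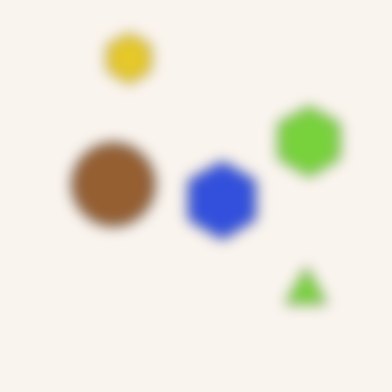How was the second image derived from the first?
The image was heavily blurred.

Shape edges and outlines are uniformly softened across the whole image.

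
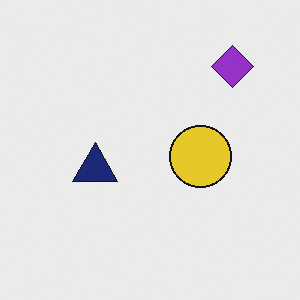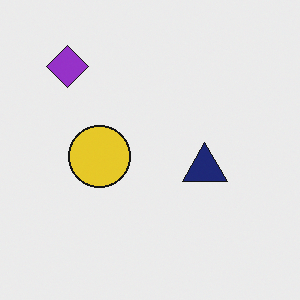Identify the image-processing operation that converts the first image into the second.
Flipped horizontally (left ↔ right).

The purple diamond is in the top-right of the first image and the top-left of the second — shapes on opposite sides of the vertical midline have swapped in a mirror flip.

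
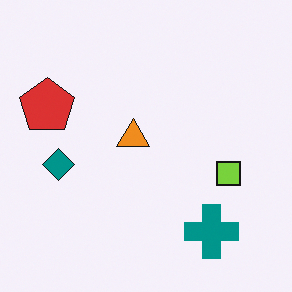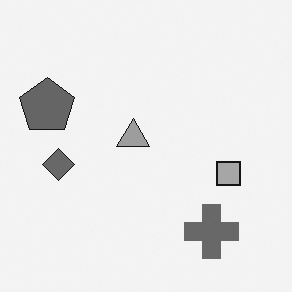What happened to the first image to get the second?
The second image is the first converted to grayscale.

All color is removed — every shape is now a shade of grey.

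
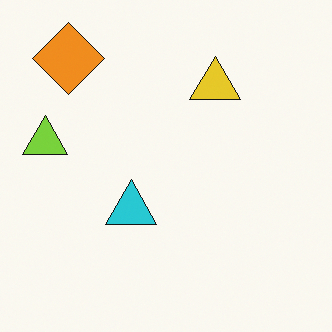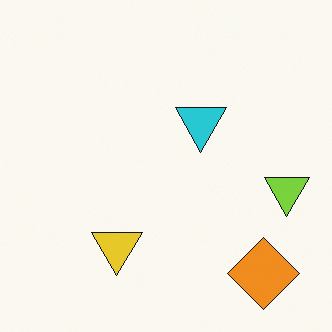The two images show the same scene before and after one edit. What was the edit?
The transformation is: rotated 180°.

The orange diamond sits in the top-left of the first image and the bottom-right of the second — consistent with a whole-image 180° rotation.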